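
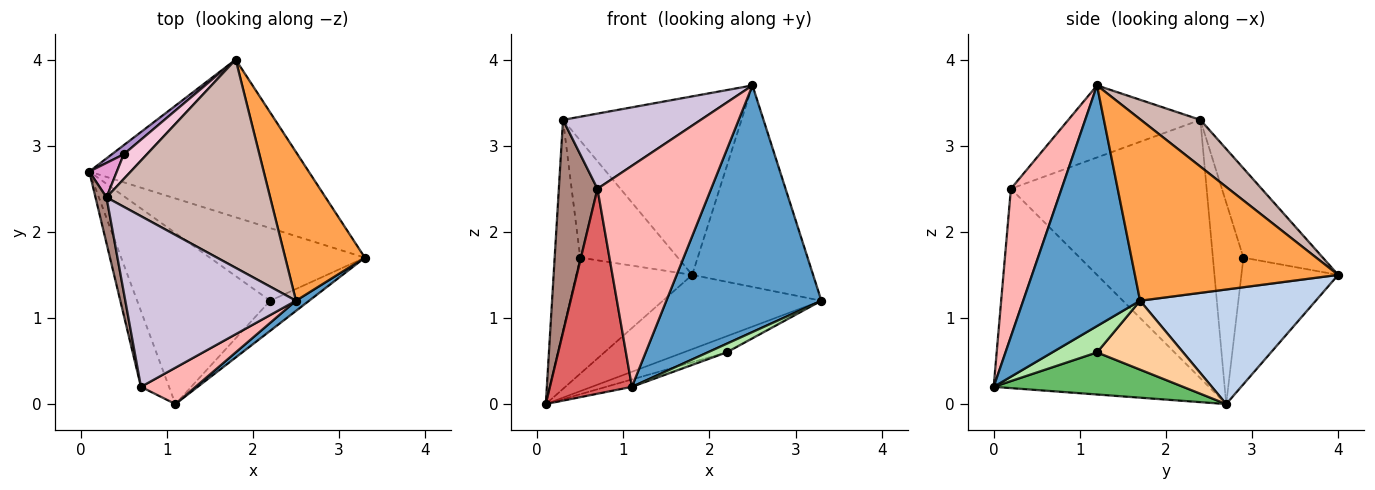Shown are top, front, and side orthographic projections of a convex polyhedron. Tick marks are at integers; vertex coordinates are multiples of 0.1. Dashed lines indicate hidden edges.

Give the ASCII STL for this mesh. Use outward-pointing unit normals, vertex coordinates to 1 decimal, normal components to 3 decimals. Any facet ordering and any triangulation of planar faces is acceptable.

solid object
 facet normal 0.602 -0.798 0.033
  outer loop
   vertex 2.5 1.2 3.7
   vertex 1.1 0.0 0.2
   vertex 3.3 1.7 1.2
  endloop
 endfacet
 facet normal 0.427 0.385 -0.818
  outer loop
   vertex 1.8 4.0 1.5
   vertex 3.3 1.7 1.2
   vertex 0.1 2.7 0.0
  endloop
 endfacet
 facet normal 0.804 0.478 0.353
  outer loop
   vertex 1.8 4.0 1.5
   vertex 2.5 1.2 3.7
   vertex 3.3 1.7 1.2
  endloop
 endfacet
 facet normal 0.398 0.199 -0.896
  outer loop
   vertex 2.2 1.2 0.6
   vertex 0.1 2.7 0.0
   vertex 3.3 1.7 1.2
  endloop
 endfacet
 facet normal 0.302 0.041 -0.953
  outer loop
   vertex 2.2 1.2 0.6
   vertex 1.1 0.0 0.2
   vertex 0.1 2.7 0.0
  endloop
 endfacet
 facet normal 0.545 -0.230 -0.806
  outer loop
   vertex 2.2 1.2 0.6
   vertex 3.3 1.7 1.2
   vertex 1.1 0.0 0.2
  endloop
 endfacet
 facet normal -0.927 -0.353 -0.130
  outer loop
   vertex 0.7 0.2 2.5
   vertex 0.1 2.7 0.0
   vertex 1.1 0.0 0.2
  endloop
 endfacet
 facet normal 0.403 -0.903 0.149
  outer loop
   vertex 0.7 0.2 2.5
   vertex 1.1 0.0 0.2
   vertex 2.5 1.2 3.7
  endloop
 endfacet
 facet normal -0.639 0.767 0.060
  outer loop
   vertex 0.5 2.9 1.7
   vertex 1.8 4.0 1.5
   vertex 0.1 2.7 0.0
  endloop
 endfacet
 facet normal -0.360 -0.376 0.854
  outer loop
   vertex 0.3 2.4 3.3
   vertex 0.7 0.2 2.5
   vertex 2.5 1.2 3.7
  endloop
 endfacet
 facet normal -0.980 -0.193 0.042
  outer loop
   vertex 0.3 2.4 3.3
   vertex 0.1 2.7 0.0
   vertex 0.7 0.2 2.5
  endloop
 endfacet
 facet normal 0.212 0.636 0.742
  outer loop
   vertex 0.3 2.4 3.3
   vertex 2.5 1.2 3.7
   vertex 1.8 4.0 1.5
  endloop
 endfacet
 facet normal -0.762 0.639 0.104
  outer loop
   vertex 0.3 2.4 3.3
   vertex 0.5 2.9 1.7
   vertex 0.1 2.7 0.0
  endloop
 endfacet
 facet normal -0.623 0.765 0.161
  outer loop
   vertex 0.3 2.4 3.3
   vertex 1.8 4.0 1.5
   vertex 0.5 2.9 1.7
  endloop
 endfacet
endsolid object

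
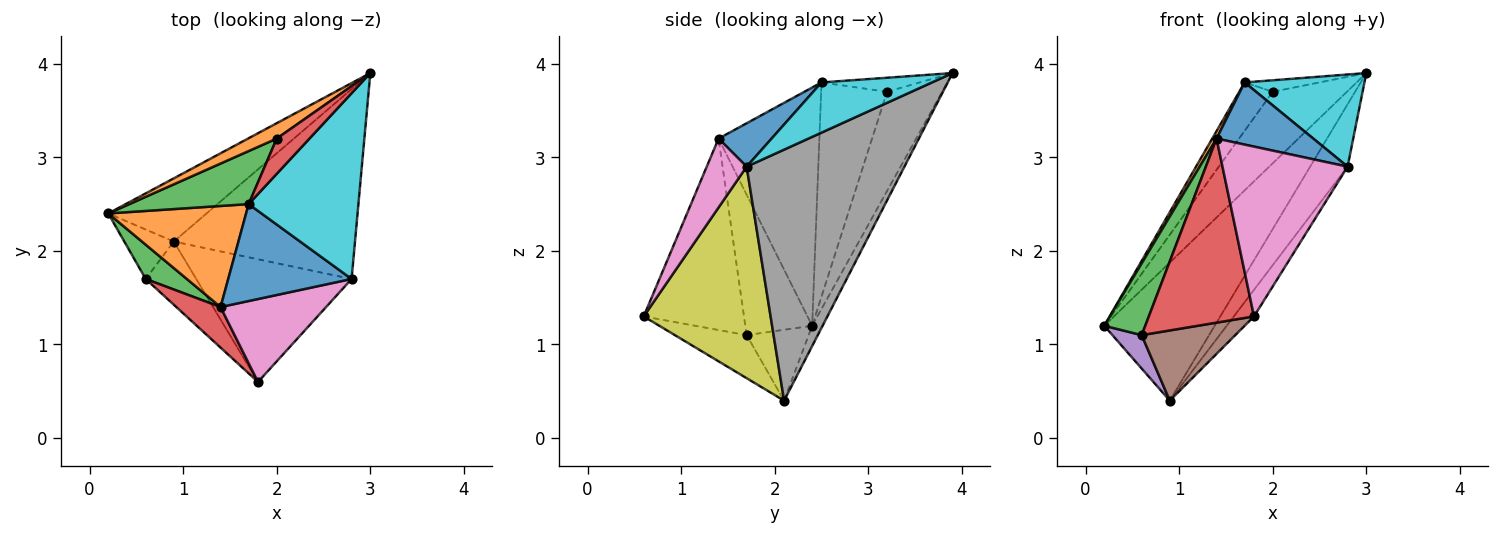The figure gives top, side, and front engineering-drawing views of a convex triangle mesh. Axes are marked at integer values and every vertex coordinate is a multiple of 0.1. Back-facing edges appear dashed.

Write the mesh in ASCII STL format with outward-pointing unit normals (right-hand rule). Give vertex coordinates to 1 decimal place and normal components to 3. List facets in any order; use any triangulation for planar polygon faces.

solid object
 facet normal -0.086 0.906 -0.415
  outer loop
   vertex 0.9 2.1 0.4
   vertex 0.2 2.4 1.2
   vertex 3.0 3.9 3.9
  endloop
 endfacet
 facet normal -0.865 -0.037 0.500
  outer loop
   vertex 1.7 2.5 3.8
   vertex 0.2 2.4 1.2
   vertex 1.4 1.4 3.2
  endloop
 endfacet
 facet normal -0.827 -0.507 0.243
  outer loop
   vertex 0.6 1.7 1.1
   vertex 1.4 1.4 3.2
   vertex 0.2 2.4 1.2
  endloop
 endfacet
 facet normal -0.681 -0.715 0.157
  outer loop
   vertex 0.6 1.7 1.1
   vertex 1.8 0.6 1.3
   vertex 1.4 1.4 3.2
  endloop
 endfacet
 facet normal -0.765 -0.361 -0.534
  outer loop
   vertex 0.6 1.7 1.1
   vertex 0.2 2.4 1.2
   vertex 0.9 2.1 0.4
  endloop
 endfacet
 facet normal -0.495 -0.646 -0.581
  outer loop
   vertex 0.6 1.7 1.1
   vertex 0.9 2.1 0.4
   vertex 1.8 0.6 1.3
  endloop
 endfacet
 facet normal 0.275 -0.864 0.422
  outer loop
   vertex 2.8 1.7 2.9
   vertex 1.4 1.4 3.2
   vertex 1.8 0.6 1.3
  endloop
 endfacet
 facet normal 0.796 0.189 -0.575
  outer loop
   vertex 2.8 1.7 2.9
   vertex 0.9 2.1 0.4
   vertex 3.0 3.9 3.9
  endloop
 endfacet
 facet normal 0.799 0.127 -0.587
  outer loop
   vertex 2.8 1.7 2.9
   vertex 1.8 0.6 1.3
   vertex 0.9 2.1 0.4
  endloop
 endfacet
 facet normal 0.379 -0.411 0.829
  outer loop
   vertex 2.8 1.7 2.9
   vertex 3.0 3.9 3.9
   vertex 1.7 2.5 3.8
  endloop
 endfacet
 facet normal 0.284 -0.518 0.807
  outer loop
   vertex 2.8 1.7 2.9
   vertex 1.7 2.5 3.8
   vertex 1.4 1.4 3.2
  endloop
 endfacet
 facet normal -0.588 0.791 0.170
  outer loop
   vertex 2.0 3.2 3.7
   vertex 3.0 3.9 3.9
   vertex 0.2 2.4 1.2
  endloop
 endfacet
 facet normal -0.798 0.406 0.445
  outer loop
   vertex 2.0 3.2 3.7
   vertex 0.2 2.4 1.2
   vertex 1.7 2.5 3.8
  endloop
 endfacet
 facet normal -0.377 0.287 0.880
  outer loop
   vertex 2.0 3.2 3.7
   vertex 1.7 2.5 3.8
   vertex 3.0 3.9 3.9
  endloop
 endfacet
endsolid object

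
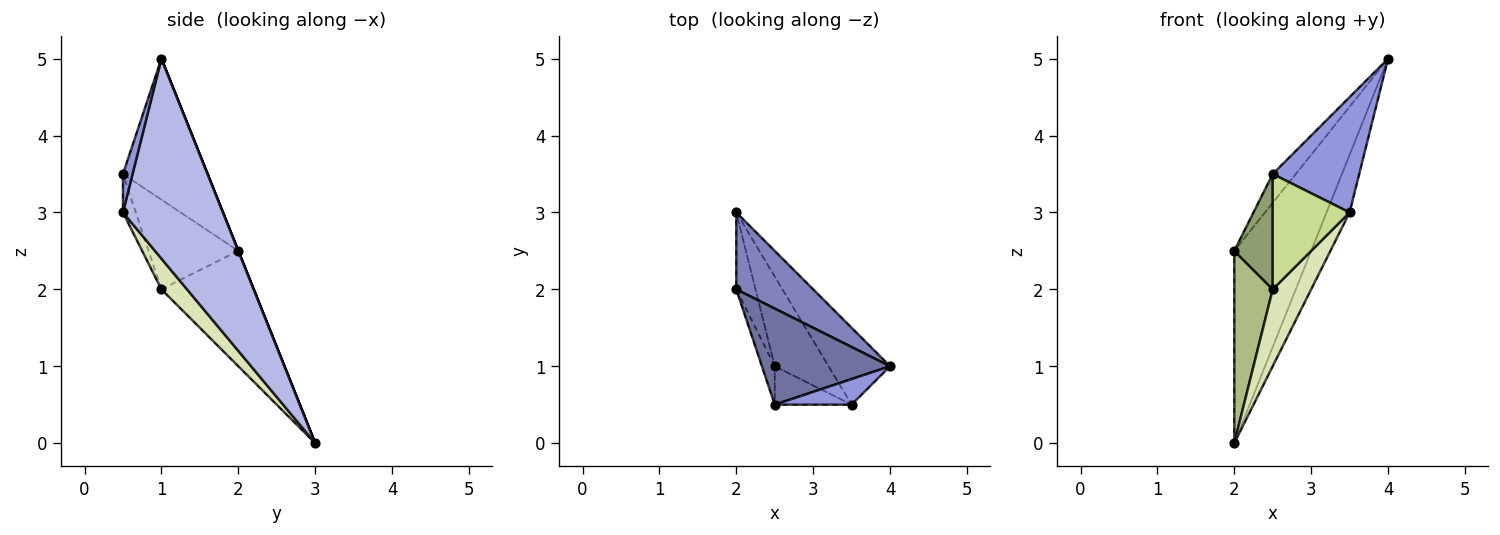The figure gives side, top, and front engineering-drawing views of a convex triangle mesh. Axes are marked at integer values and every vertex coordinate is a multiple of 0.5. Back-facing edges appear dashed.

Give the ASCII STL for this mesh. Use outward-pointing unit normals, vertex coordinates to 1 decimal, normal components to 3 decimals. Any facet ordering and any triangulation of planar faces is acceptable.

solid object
 facet normal -0.725 0.198 0.659
  outer loop
   vertex 2.5 0.5 3.5
   vertex 4.0 1.0 5.0
   vertex 2.0 2.0 2.5
  endloop
 endfacet
 facet normal 0.000 0.928 0.371
  outer loop
   vertex 2.0 3.0 0.0
   vertex 2.0 2.0 2.5
   vertex 4.0 1.0 5.0
  endloop
 endfacet
 facet normal 0.108 -0.970 0.216
  outer loop
   vertex 3.5 0.5 3.0
   vertex 4.0 1.0 5.0
   vertex 2.5 0.5 3.5
  endloop
 endfacet
 facet normal 0.933 0.215 -0.287
  outer loop
   vertex 3.5 0.5 3.0
   vertex 2.0 3.0 0.0
   vertex 4.0 1.0 5.0
  endloop
 endfacet
 facet normal -0.911 -0.391 -0.130
  outer loop
   vertex 2.5 1.0 2.0
   vertex 2.5 0.5 3.5
   vertex 2.0 2.0 2.5
  endloop
 endfacet
 facet normal -0.912 -0.380 -0.152
  outer loop
   vertex 2.5 1.0 2.0
   vertex 2.0 2.0 2.5
   vertex 2.0 3.0 0.0
  endloop
 endfacet
 facet normal -0.156 -0.937 -0.312
  outer loop
   vertex 2.5 1.0 2.0
   vertex 3.5 0.5 3.0
   vertex 2.5 0.5 3.5
  endloop
 endfacet
 facet normal 0.398 -0.597 -0.697
  outer loop
   vertex 2.5 1.0 2.0
   vertex 2.0 3.0 0.0
   vertex 3.5 0.5 3.0
  endloop
 endfacet
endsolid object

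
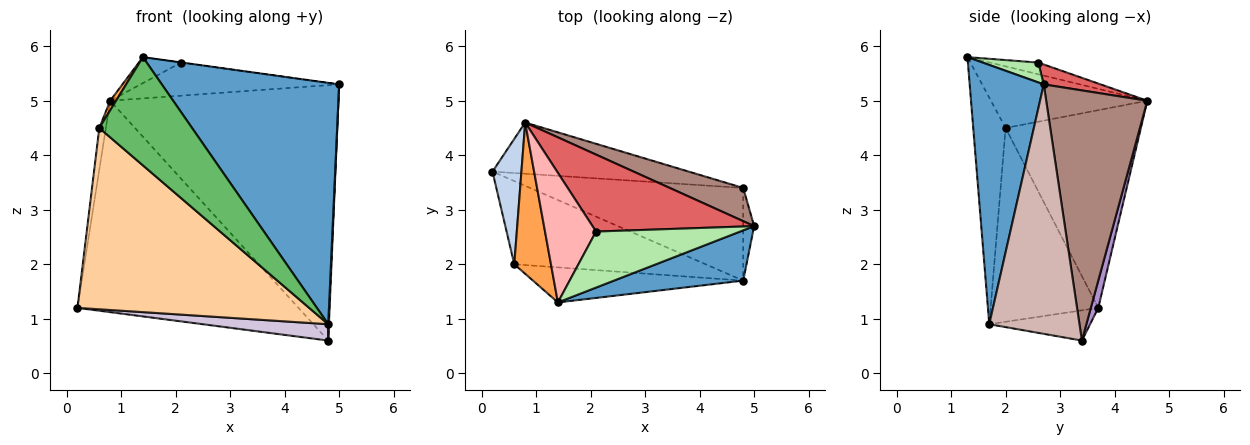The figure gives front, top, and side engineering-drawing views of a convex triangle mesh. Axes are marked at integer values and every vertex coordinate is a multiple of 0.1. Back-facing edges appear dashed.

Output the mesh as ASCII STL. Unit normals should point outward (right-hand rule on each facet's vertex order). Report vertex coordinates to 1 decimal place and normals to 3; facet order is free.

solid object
 facet normal 0.379 -0.906 0.189
  outer loop
   vertex 4.8 1.7 0.9
   vertex 5.0 2.7 5.3
   vertex 1.4 1.3 5.8
  endloop
 endfacet
 facet normal -0.988 0.048 0.145
  outer loop
   vertex 0.6 2.0 4.5
   vertex 0.8 4.6 5.0
   vertex 0.2 3.7 1.2
  endloop
 endfacet
 facet normal -0.859 -0.032 0.511
  outer loop
   vertex 0.6 2.0 4.5
   vertex 1.4 1.3 5.8
   vertex 0.8 4.6 5.0
  endloop
 endfacet
 facet normal -0.389 -0.837 -0.384
  outer loop
   vertex 0.6 2.0 4.5
   vertex 0.2 3.7 1.2
   vertex 4.8 1.7 0.9
  endloop
 endfacet
 facet normal -0.315 -0.903 -0.292
  outer loop
   vertex 0.6 2.0 4.5
   vertex 4.8 1.7 0.9
   vertex 1.4 1.3 5.8
  endloop
 endfacet
 facet normal 0.137 0.003 0.991
  outer loop
   vertex 2.1 2.6 5.7
   vertex 1.4 1.3 5.8
   vertex 5.0 2.7 5.3
  endloop
 endfacet
 facet normal 0.112 0.393 0.913
  outer loop
   vertex 2.1 2.6 5.7
   vertex 5.0 2.7 5.3
   vertex 0.8 4.6 5.0
  endloop
 endfacet
 facet normal -0.220 0.192 0.956
  outer loop
   vertex 2.1 2.6 5.7
   vertex 0.8 4.6 5.0
   vertex 1.4 1.3 5.8
  endloop
 endfacet
 facet normal 0.033 0.971 -0.235
  outer loop
   vertex 4.8 3.4 0.6
   vertex 0.2 3.7 1.2
   vertex 0.8 4.6 5.0
  endloop
 endfacet
 facet normal -0.138 -0.172 -0.975
  outer loop
   vertex 4.8 3.4 0.6
   vertex 4.8 1.7 0.9
   vertex 0.2 3.7 1.2
  endloop
 endfacet
 facet normal 0.402 0.908 0.118
  outer loop
   vertex 4.8 3.4 0.6
   vertex 0.8 4.6 5.0
   vertex 5.0 2.7 5.3
  endloop
 endfacet
 facet normal 0.999 -0.008 -0.044
  outer loop
   vertex 4.8 3.4 0.6
   vertex 5.0 2.7 5.3
   vertex 4.8 1.7 0.9
  endloop
 endfacet
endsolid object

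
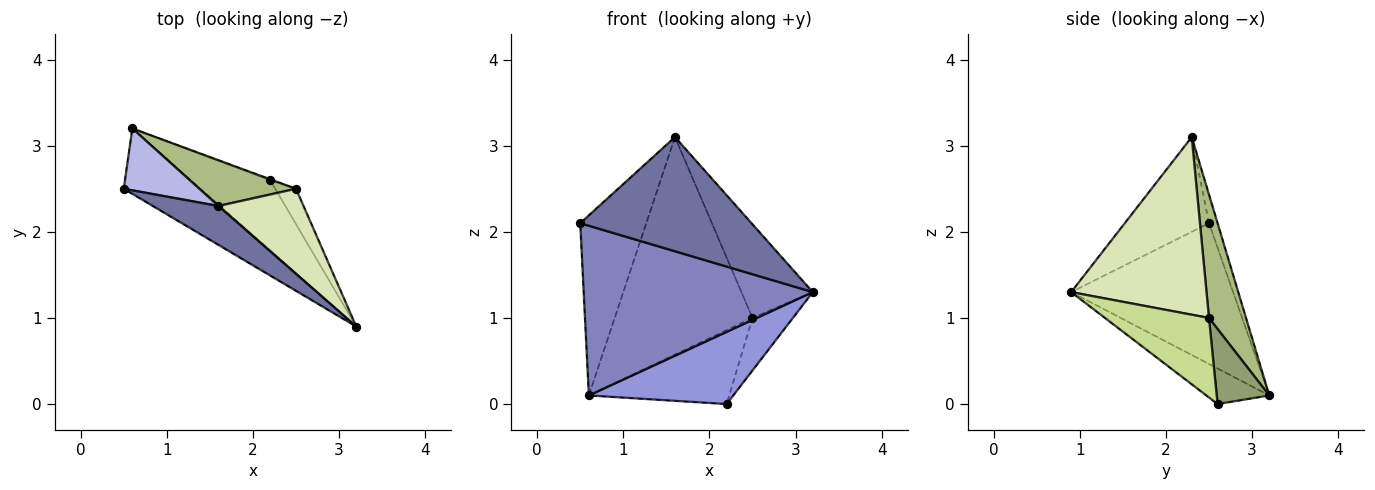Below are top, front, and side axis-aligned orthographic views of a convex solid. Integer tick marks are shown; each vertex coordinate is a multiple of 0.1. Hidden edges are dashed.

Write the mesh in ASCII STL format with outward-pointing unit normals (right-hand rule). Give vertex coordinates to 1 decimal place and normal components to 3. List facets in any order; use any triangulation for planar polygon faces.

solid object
 facet normal -0.422 -0.858 0.292
  outer loop
   vertex 1.6 2.3 3.1
   vertex 0.5 2.5 2.1
   vertex 3.2 0.9 1.3
  endloop
 endfacet
 facet normal -0.551 -0.779 -0.300
  outer loop
   vertex 0.6 3.2 0.1
   vertex 3.2 0.9 1.3
   vertex 0.5 2.5 2.1
  endloop
 endfacet
 facet normal -0.298 -0.684 -0.665
  outer loop
   vertex 0.6 3.2 0.1
   vertex 2.2 2.6 0.0
   vertex 3.2 0.9 1.3
  endloop
 endfacet
 facet normal -0.122 0.939 0.322
  outer loop
   vertex 0.6 3.2 0.1
   vertex 0.5 2.5 2.1
   vertex 1.6 2.3 3.1
  endloop
 endfacet
 facet normal 0.350 0.937 -0.011
  outer loop
   vertex 2.5 2.5 1.0
   vertex 2.2 2.6 0.0
   vertex 0.6 3.2 0.1
  endloop
 endfacet
 facet normal 0.254 0.946 0.199
  outer loop
   vertex 2.5 2.5 1.0
   vertex 0.6 3.2 0.1
   vertex 1.6 2.3 3.1
  endloop
 endfacet
 facet normal 0.906 0.352 -0.237
  outer loop
   vertex 2.5 2.5 1.0
   vertex 3.2 0.9 1.3
   vertex 2.2 2.6 0.0
  endloop
 endfacet
 facet normal 0.815 0.429 0.390
  outer loop
   vertex 2.5 2.5 1.0
   vertex 1.6 2.3 3.1
   vertex 3.2 0.9 1.3
  endloop
 endfacet
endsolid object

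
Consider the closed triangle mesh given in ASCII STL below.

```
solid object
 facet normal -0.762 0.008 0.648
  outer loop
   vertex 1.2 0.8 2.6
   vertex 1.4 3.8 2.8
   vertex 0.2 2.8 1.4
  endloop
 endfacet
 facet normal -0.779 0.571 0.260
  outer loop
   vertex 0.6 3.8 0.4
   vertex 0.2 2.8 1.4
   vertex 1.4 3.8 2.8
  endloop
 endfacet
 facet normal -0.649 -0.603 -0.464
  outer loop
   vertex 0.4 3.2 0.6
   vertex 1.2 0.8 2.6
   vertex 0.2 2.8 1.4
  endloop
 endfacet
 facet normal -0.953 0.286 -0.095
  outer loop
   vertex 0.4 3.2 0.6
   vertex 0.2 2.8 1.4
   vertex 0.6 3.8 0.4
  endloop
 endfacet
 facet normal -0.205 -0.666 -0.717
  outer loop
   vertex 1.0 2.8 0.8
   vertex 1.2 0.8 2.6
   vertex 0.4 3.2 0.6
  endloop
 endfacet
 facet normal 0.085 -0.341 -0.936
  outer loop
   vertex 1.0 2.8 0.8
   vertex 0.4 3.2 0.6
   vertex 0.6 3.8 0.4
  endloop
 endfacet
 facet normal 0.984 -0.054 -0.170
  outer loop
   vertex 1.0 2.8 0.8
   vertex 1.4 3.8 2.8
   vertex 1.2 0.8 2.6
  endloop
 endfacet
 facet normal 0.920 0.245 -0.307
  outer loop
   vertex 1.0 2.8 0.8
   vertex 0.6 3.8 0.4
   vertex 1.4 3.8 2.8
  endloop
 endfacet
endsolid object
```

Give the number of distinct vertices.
6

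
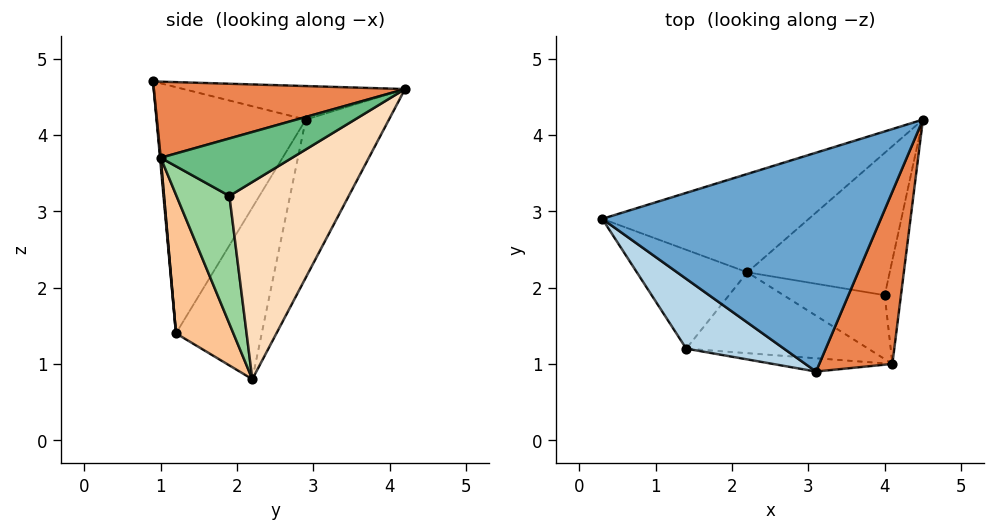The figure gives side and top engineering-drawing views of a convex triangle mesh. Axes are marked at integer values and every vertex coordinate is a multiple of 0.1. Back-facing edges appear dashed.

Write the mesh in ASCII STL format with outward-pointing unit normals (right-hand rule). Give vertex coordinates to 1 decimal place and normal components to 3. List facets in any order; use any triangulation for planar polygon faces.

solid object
 facet normal -0.119 0.081 0.990
  outer loop
   vertex 3.1 0.9 4.7
   vertex 4.5 4.2 4.6
   vertex 0.3 2.9 4.2
  endloop
 endfacet
 facet normal -0.251 0.911 -0.328
  outer loop
   vertex 2.2 2.2 0.8
   vertex 0.3 2.9 4.2
   vertex 4.5 4.2 4.6
  endloop
 endfacet
 facet normal -0.592 -0.771 0.235
  outer loop
   vertex 1.4 1.2 1.4
   vertex 3.1 0.9 4.7
   vertex 0.3 2.9 4.2
  endloop
 endfacet
 facet normal -0.794 0.328 -0.511
  outer loop
   vertex 1.4 1.2 1.4
   vertex 0.3 2.9 4.2
   vertex 2.2 2.2 0.8
  endloop
 endfacet
 facet normal 0.694 -0.274 0.666
  outer loop
   vertex 4.1 1.0 3.7
   vertex 4.5 4.2 4.6
   vertex 3.1 0.9 4.7
  endloop
 endfacet
 facet normal 0.006 -0.996 -0.094
  outer loop
   vertex 4.1 1.0 3.7
   vertex 3.1 0.9 4.7
   vertex 1.4 1.2 1.4
  endloop
 endfacet
 facet normal 0.437 -0.693 -0.573
  outer loop
   vertex 4.1 1.0 3.7
   vertex 1.4 1.2 1.4
   vertex 2.2 2.2 0.8
  endloop
 endfacet
 facet normal 0.798 0.177 -0.576
  outer loop
   vertex 4.0 1.9 3.2
   vertex 2.2 2.2 0.8
   vertex 4.5 4.2 4.6
  endloop
 endfacet
 facet normal 0.961 -0.044 -0.271
  outer loop
   vertex 4.0 1.9 3.2
   vertex 4.5 4.2 4.6
   vertex 4.1 1.0 3.7
  endloop
 endfacet
 facet normal 0.760 -0.249 -0.601
  outer loop
   vertex 4.0 1.9 3.2
   vertex 4.1 1.0 3.7
   vertex 2.2 2.2 0.8
  endloop
 endfacet
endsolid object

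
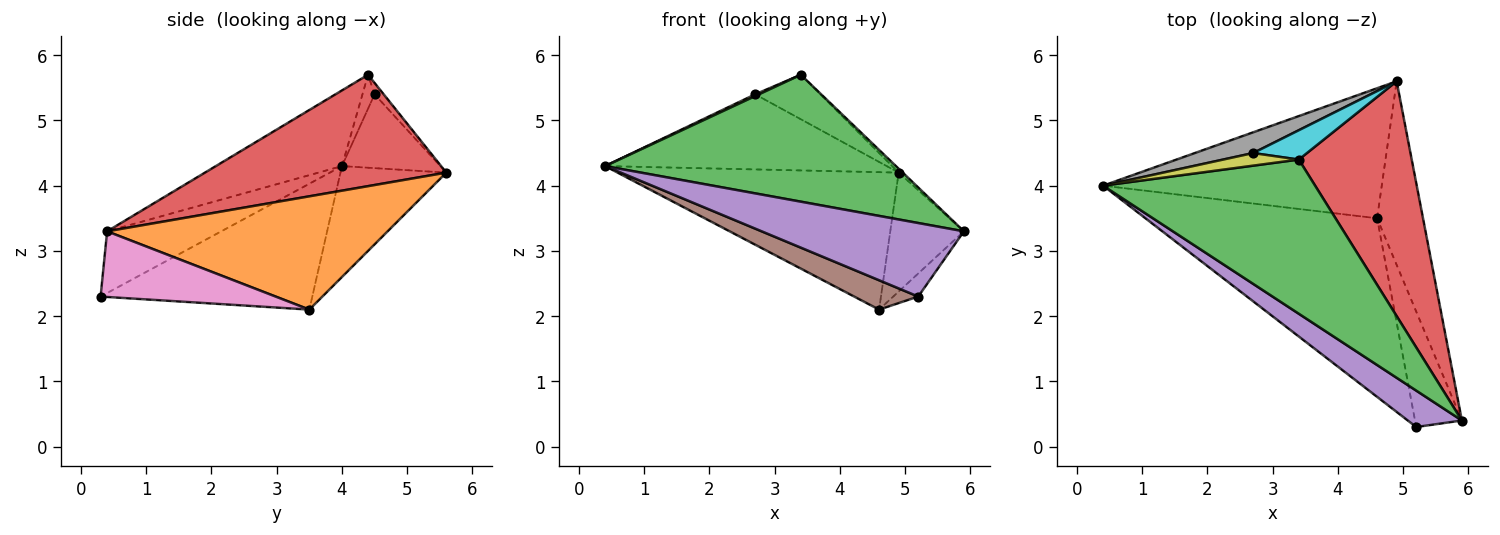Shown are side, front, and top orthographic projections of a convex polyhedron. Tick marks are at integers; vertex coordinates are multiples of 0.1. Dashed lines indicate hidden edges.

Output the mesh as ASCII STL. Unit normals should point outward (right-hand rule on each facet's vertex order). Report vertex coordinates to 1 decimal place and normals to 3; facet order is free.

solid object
 facet normal -0.264 0.701 -0.663
  outer loop
   vertex 4.6 3.5 2.1
   vertex 0.4 4.0 4.3
   vertex 4.9 5.6 4.2
  endloop
 endfacet
 facet normal 0.901 0.236 -0.365
  outer loop
   vertex 4.6 3.5 2.1
   vertex 4.9 5.6 4.2
   vertex 5.9 0.4 3.3
  endloop
 endfacet
 facet normal -0.266 -0.613 0.744
  outer loop
   vertex 3.4 4.4 5.7
   vertex 0.4 4.0 4.3
   vertex 5.9 0.4 3.3
  endloop
 endfacet
 facet normal 0.702 0.012 0.712
  outer loop
   vertex 3.4 4.4 5.7
   vertex 5.9 0.4 3.3
   vertex 4.9 5.6 4.2
  endloop
 endfacet
 facet normal -0.451 -0.800 0.396
  outer loop
   vertex 5.2 0.3 2.3
   vertex 5.9 0.4 3.3
   vertex 0.4 4.0 4.3
  endloop
 endfacet
 facet normal -0.473 -0.143 -0.870
  outer loop
   vertex 5.2 0.3 2.3
   vertex 0.4 4.0 4.3
   vertex 4.6 3.5 2.1
  endloop
 endfacet
 facet normal 0.808 0.115 -0.577
  outer loop
   vertex 5.2 0.3 2.3
   vertex 4.6 3.5 2.1
   vertex 5.9 0.4 3.3
  endloop
 endfacet
 facet normal -0.319 0.914 0.252
  outer loop
   vertex 2.7 4.5 5.4
   vertex 4.9 5.6 4.2
   vertex 0.4 4.0 4.3
  endloop
 endfacet
 facet normal -0.406 -0.125 0.905
  outer loop
   vertex 2.7 4.5 5.4
   vertex 0.4 4.0 4.3
   vertex 3.4 4.4 5.7
  endloop
 endfacet
 facet normal -0.116 0.829 0.547
  outer loop
   vertex 2.7 4.5 5.4
   vertex 3.4 4.4 5.7
   vertex 4.9 5.6 4.2
  endloop
 endfacet
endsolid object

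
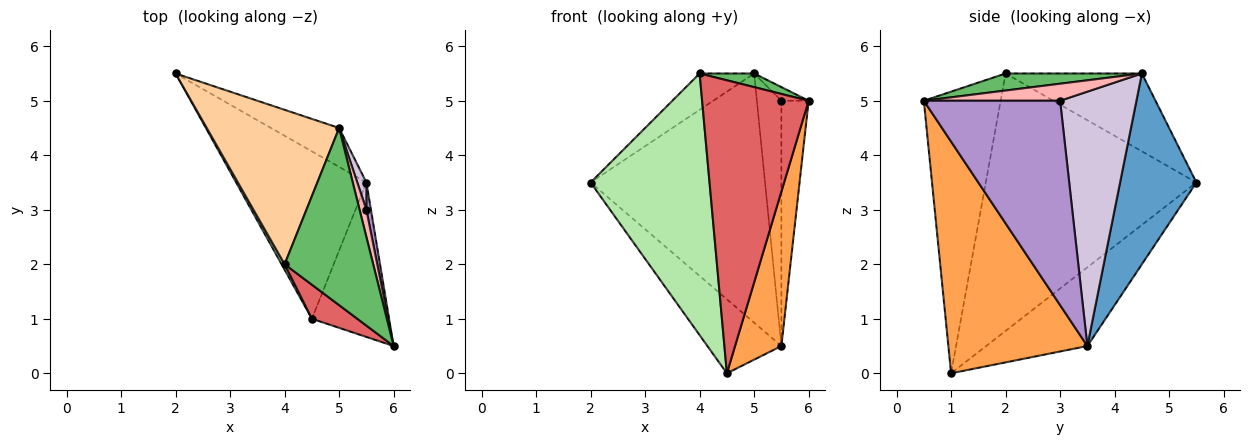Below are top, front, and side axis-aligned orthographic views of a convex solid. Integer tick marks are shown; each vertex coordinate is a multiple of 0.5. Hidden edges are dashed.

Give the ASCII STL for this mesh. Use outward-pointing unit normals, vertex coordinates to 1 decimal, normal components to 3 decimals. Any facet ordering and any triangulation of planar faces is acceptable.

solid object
 facet normal 0.397 0.907 -0.142
  outer loop
   vertex 5.5 3.5 0.5
   vertex 2.0 5.5 3.5
   vertex 5.0 4.5 5.5
  endloop
 endfacet
 facet normal -0.484 0.354 -0.800
  outer loop
   vertex 5.5 3.5 0.5
   vertex 4.5 1.0 0.0
   vertex 2.0 5.5 3.5
  endloop
 endfacet
 facet normal 0.905 -0.302 -0.302
  outer loop
   vertex 5.5 3.5 0.5
   vertex 6.0 0.5 5.0
   vertex 4.5 1.0 0.0
  endloop
 endfacet
 facet normal -0.497 0.199 0.845
  outer loop
   vertex 4.0 2.0 5.5
   vertex 5.0 4.5 5.5
   vertex 2.0 5.5 3.5
  endloop
 endfacet
 facet normal 0.188 -0.075 0.979
  outer loop
   vertex 4.0 2.0 5.5
   vertex 6.0 0.5 5.0
   vertex 5.0 4.5 5.5
  endloop
 endfacet
 facet normal -0.871 -0.492 0.010
  outer loop
   vertex 4.0 2.0 5.5
   vertex 2.0 5.5 3.5
   vertex 4.5 1.0 0.0
  endloop
 endfacet
 facet normal -0.582 -0.808 0.094
  outer loop
   vertex 4.0 2.0 5.5
   vertex 4.5 1.0 0.0
   vertex 6.0 0.5 5.0
  endloop
 endfacet
 facet normal 0.913 0.183 0.365
  outer loop
   vertex 5.5 3.0 5.0
   vertex 5.0 4.5 5.5
   vertex 6.0 0.5 5.0
  endloop
 endfacet
 facet normal 0.980 0.196 0.022
  outer loop
   vertex 5.5 3.0 5.0
   vertex 6.0 0.5 5.0
   vertex 5.5 3.5 0.5
  endloop
 endfacet
 facet normal 0.951 0.306 0.034
  outer loop
   vertex 5.5 3.0 5.0
   vertex 5.5 3.5 0.5
   vertex 5.0 4.5 5.5
  endloop
 endfacet
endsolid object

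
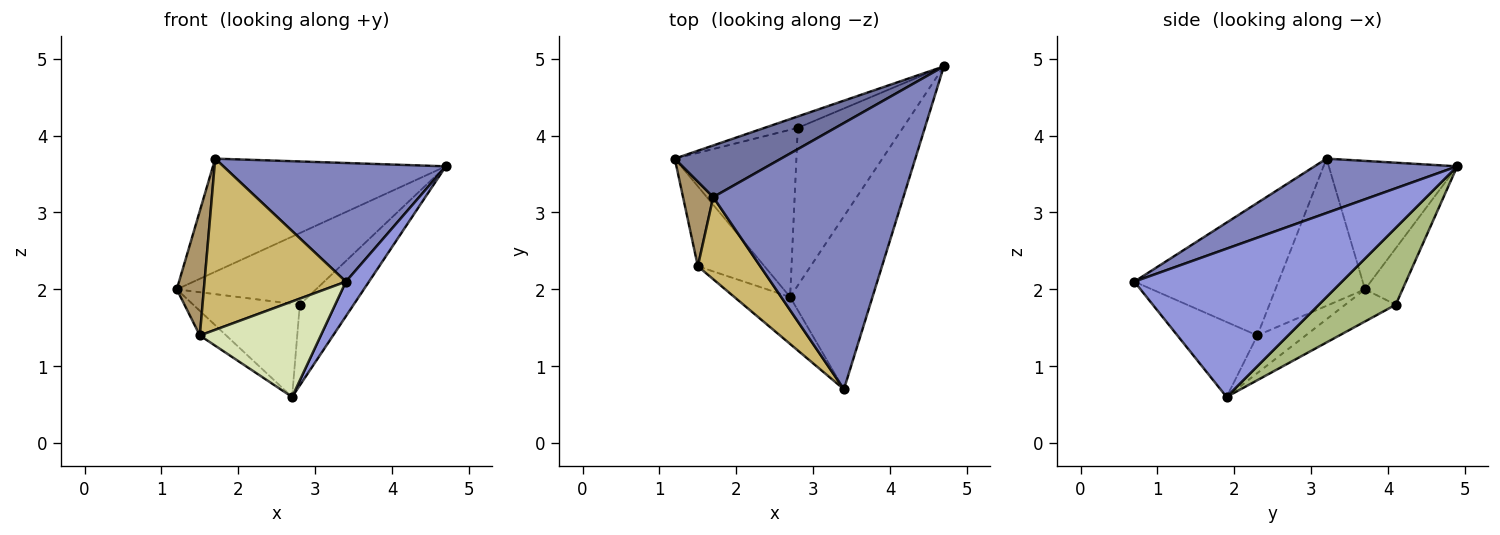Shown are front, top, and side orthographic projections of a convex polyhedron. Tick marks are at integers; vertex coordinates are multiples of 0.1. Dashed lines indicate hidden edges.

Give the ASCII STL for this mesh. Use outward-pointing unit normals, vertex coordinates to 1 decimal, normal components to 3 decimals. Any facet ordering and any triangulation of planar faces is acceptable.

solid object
 facet normal -0.448 0.813 0.371
  outer loop
   vertex 1.7 3.2 3.7
   vertex 4.7 4.9 3.6
   vertex 1.2 3.7 2.0
  endloop
 endfacet
 facet normal 0.253 -0.394 0.884
  outer loop
   vertex 1.7 3.2 3.7
   vertex 3.4 0.7 2.1
   vertex 4.7 4.9 3.6
  endloop
 endfacet
 facet normal 0.870 -0.097 -0.483
  outer loop
   vertex 2.7 1.9 0.6
   vertex 4.7 4.9 3.6
   vertex 3.4 0.7 2.1
  endloop
 endfacet
 facet normal -0.258 0.954 -0.152
  outer loop
   vertex 2.8 4.1 1.8
   vertex 1.2 3.7 2.0
   vertex 4.7 4.9 3.6
  endloop
 endfacet
 facet normal -0.225 0.474 -0.851
  outer loop
   vertex 2.8 4.1 1.8
   vertex 2.7 1.9 0.6
   vertex 1.2 3.7 2.0
  endloop
 endfacet
 facet normal 0.546 0.382 -0.746
  outer loop
   vertex 2.8 4.1 1.8
   vertex 4.7 4.9 3.6
   vertex 2.7 1.9 0.6
  endloop
 endfacet
 facet normal -0.475 0.259 -0.841
  outer loop
   vertex 1.5 2.3 1.4
   vertex 1.2 3.7 2.0
   vertex 2.7 1.9 0.6
  endloop
 endfacet
 facet normal -0.510 -0.772 -0.379
  outer loop
   vertex 1.5 2.3 1.4
   vertex 2.7 1.9 0.6
   vertex 3.4 0.7 2.1
  endloop
 endfacet
 facet normal -0.939 -0.284 0.193
  outer loop
   vertex 1.5 2.3 1.4
   vertex 1.7 3.2 3.7
   vertex 1.2 3.7 2.0
  endloop
 endfacet
 facet normal -0.677 -0.664 0.319
  outer loop
   vertex 1.5 2.3 1.4
   vertex 3.4 0.7 2.1
   vertex 1.7 3.2 3.7
  endloop
 endfacet
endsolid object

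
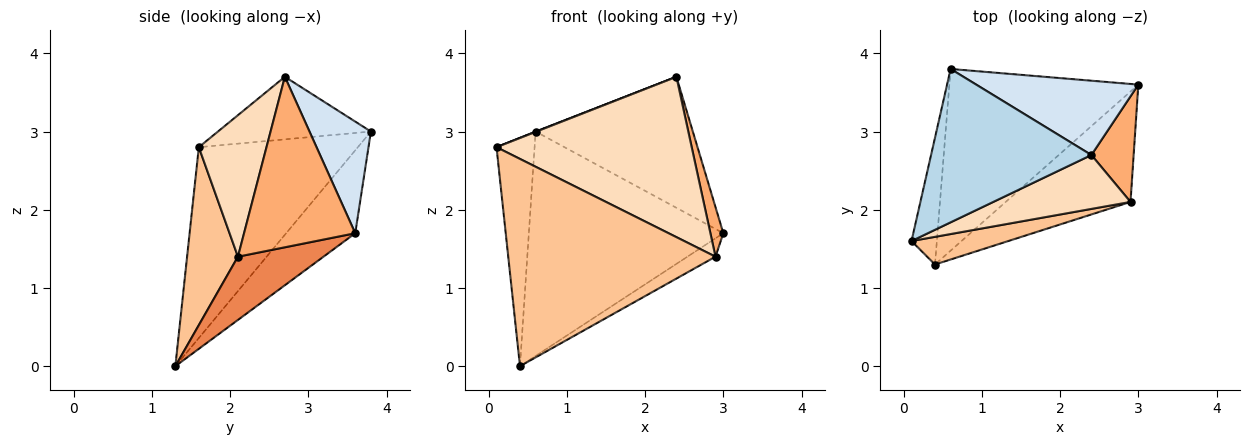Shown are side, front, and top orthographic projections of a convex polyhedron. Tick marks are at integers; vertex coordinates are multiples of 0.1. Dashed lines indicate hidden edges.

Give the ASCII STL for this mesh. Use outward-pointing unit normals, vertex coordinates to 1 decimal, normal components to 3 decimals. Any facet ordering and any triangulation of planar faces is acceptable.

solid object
 facet normal -0.965 0.231 -0.128
  outer loop
   vertex 0.4 1.3 0.0
   vertex 0.1 1.6 2.8
   vertex 0.6 3.8 3.0
  endloop
 endfacet
 facet normal -0.266 0.749 -0.607
  outer loop
   vertex 0.4 1.3 0.0
   vertex 0.6 3.8 3.0
   vertex 3.0 3.6 1.7
  endloop
 endfacet
 facet normal -0.364 -0.002 0.932
  outer loop
   vertex 2.4 2.7 3.7
   vertex 0.6 3.8 3.0
   vertex 0.1 1.6 2.8
  endloop
 endfacet
 facet normal 0.322 0.824 0.467
  outer loop
   vertex 2.4 2.7 3.7
   vertex 3.0 3.6 1.7
   vertex 0.6 3.8 3.0
  endloop
 endfacet
 facet normal 0.447 0.147 -0.882
  outer loop
   vertex 2.9 2.1 1.4
   vertex 0.4 1.3 0.0
   vertex 3.0 3.6 1.7
  endloop
 endfacet
 facet normal 0.965 -0.112 0.239
  outer loop
   vertex 2.9 2.1 1.4
   vertex 3.0 3.6 1.7
   vertex 2.4 2.7 3.7
  endloop
 endfacet
 facet normal 0.236 -0.963 0.129
  outer loop
   vertex 2.9 2.1 1.4
   vertex 0.1 1.6 2.8
   vertex 0.4 1.3 0.0
  endloop
 endfacet
 facet normal 0.312 -0.900 0.303
  outer loop
   vertex 2.9 2.1 1.4
   vertex 2.4 2.7 3.7
   vertex 0.1 1.6 2.8
  endloop
 endfacet
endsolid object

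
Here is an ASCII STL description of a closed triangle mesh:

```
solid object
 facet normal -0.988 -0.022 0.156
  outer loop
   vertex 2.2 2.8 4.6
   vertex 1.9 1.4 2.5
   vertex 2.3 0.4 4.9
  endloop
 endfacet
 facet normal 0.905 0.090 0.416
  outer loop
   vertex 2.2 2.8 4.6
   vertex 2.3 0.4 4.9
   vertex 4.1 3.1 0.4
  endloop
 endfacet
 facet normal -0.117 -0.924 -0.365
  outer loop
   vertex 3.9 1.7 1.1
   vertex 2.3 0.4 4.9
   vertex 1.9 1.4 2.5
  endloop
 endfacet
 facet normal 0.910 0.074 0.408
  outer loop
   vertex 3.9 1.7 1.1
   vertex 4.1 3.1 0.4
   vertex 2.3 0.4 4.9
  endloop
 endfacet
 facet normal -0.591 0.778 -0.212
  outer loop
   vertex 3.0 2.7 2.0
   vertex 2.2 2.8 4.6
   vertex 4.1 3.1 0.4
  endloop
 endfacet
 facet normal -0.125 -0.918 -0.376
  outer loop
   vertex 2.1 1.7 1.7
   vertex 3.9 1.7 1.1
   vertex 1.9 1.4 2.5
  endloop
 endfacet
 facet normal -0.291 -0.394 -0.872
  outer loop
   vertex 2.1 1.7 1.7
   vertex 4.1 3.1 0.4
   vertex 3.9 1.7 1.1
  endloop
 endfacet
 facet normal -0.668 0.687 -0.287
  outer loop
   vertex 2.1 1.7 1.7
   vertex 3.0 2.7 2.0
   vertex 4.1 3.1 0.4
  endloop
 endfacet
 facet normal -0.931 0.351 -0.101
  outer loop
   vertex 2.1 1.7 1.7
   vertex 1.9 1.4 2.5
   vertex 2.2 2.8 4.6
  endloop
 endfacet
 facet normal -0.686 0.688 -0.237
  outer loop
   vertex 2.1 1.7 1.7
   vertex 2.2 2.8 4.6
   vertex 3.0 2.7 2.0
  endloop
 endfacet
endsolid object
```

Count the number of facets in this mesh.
10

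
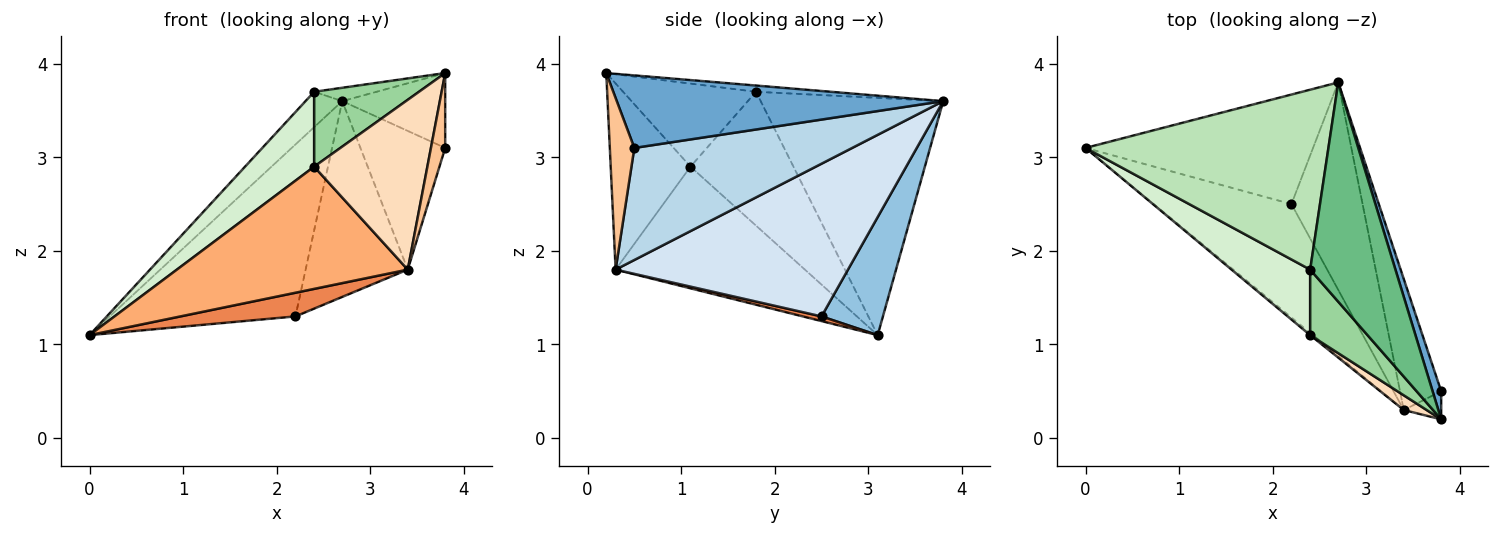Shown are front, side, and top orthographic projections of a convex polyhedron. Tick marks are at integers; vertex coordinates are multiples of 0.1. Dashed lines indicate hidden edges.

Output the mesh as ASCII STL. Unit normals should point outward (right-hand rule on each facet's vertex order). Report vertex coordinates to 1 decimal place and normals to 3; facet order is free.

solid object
 facet normal 0.948 0.299 0.112
  outer loop
   vertex 3.8 0.2 3.9
   vertex 3.8 0.5 3.1
   vertex 2.7 3.8 3.6
  endloop
 endfacet
 facet normal 0.269 0.812 -0.518
  outer loop
   vertex 2.2 2.5 1.3
   vertex 0.0 3.1 1.1
   vertex 2.7 3.8 3.6
  endloop
 endfacet
 facet normal 0.882 0.343 -0.324
  outer loop
   vertex 3.4 0.3 1.8
   vertex 2.7 3.8 3.6
   vertex 3.8 0.5 3.1
  endloop
 endfacet
 facet normal 0.842 0.370 -0.392
  outer loop
   vertex 3.4 0.3 1.8
   vertex 2.2 2.5 1.3
   vertex 2.7 3.8 3.6
  endloop
 endfacet
 facet normal 0.033 -0.204 -0.978
  outer loop
   vertex 3.4 0.3 1.8
   vertex 0.0 3.1 1.1
   vertex 2.2 2.5 1.3
  endloop
 endfacet
 facet normal -0.634 -0.773 -0.014
  outer loop
   vertex 3.4 0.3 1.8
   vertex 2.4 1.1 2.9
   vertex 0.0 3.1 1.1
  endloop
 endfacet
 facet normal 0.849 -0.494 -0.185
  outer loop
   vertex 3.4 0.3 1.8
   vertex 3.8 0.5 3.1
   vertex 3.8 0.2 3.9
  endloop
 endfacet
 facet normal -0.575 -0.815 0.071
  outer loop
   vertex 3.4 0.3 1.8
   vertex 3.8 0.2 3.9
   vertex 2.4 1.1 2.9
  endloop
 endfacet
 facet normal -0.073 0.061 0.995
  outer loop
   vertex 2.4 1.8 3.7
   vertex 3.8 0.2 3.9
   vertex 2.7 3.8 3.6
  endloop
 endfacet
 facet normal -0.690 -0.544 0.476
  outer loop
   vertex 2.4 1.8 3.7
   vertex 2.4 1.1 2.9
   vertex 3.8 0.2 3.9
  endloop
 endfacet
 facet normal -0.692 0.139 0.708
  outer loop
   vertex 2.4 1.8 3.7
   vertex 2.7 3.8 3.6
   vertex 0.0 3.1 1.1
  endloop
 endfacet
 facet normal -0.746 -0.501 0.438
  outer loop
   vertex 2.4 1.8 3.7
   vertex 0.0 3.1 1.1
   vertex 2.4 1.1 2.9
  endloop
 endfacet
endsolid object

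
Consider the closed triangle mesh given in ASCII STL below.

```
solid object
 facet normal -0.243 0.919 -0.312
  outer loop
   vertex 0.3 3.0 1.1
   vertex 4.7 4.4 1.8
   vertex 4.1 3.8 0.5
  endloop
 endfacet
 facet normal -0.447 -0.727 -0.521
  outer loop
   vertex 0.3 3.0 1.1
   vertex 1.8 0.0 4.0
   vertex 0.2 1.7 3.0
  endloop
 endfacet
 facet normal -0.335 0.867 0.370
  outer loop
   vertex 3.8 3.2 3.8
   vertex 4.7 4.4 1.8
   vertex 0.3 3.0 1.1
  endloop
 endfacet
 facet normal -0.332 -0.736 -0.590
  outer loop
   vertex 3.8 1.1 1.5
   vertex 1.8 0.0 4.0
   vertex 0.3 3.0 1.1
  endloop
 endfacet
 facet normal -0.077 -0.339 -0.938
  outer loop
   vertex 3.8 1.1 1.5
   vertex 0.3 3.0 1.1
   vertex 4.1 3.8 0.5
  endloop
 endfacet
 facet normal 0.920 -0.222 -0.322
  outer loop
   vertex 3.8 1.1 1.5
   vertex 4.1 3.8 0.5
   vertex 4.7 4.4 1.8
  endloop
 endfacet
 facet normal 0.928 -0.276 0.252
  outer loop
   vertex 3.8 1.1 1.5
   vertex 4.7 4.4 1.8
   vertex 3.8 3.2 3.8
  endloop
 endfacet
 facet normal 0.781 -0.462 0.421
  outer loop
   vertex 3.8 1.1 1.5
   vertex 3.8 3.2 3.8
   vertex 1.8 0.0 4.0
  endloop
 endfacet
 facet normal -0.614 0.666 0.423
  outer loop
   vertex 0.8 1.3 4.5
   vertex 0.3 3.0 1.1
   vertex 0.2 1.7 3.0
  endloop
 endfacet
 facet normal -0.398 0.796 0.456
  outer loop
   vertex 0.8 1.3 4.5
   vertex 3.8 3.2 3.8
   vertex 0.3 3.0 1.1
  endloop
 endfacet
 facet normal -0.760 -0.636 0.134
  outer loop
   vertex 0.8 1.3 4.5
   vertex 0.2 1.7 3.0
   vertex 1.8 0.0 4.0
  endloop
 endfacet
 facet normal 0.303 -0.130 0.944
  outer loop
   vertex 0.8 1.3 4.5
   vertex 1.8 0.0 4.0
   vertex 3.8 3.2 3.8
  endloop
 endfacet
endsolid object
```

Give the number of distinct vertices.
8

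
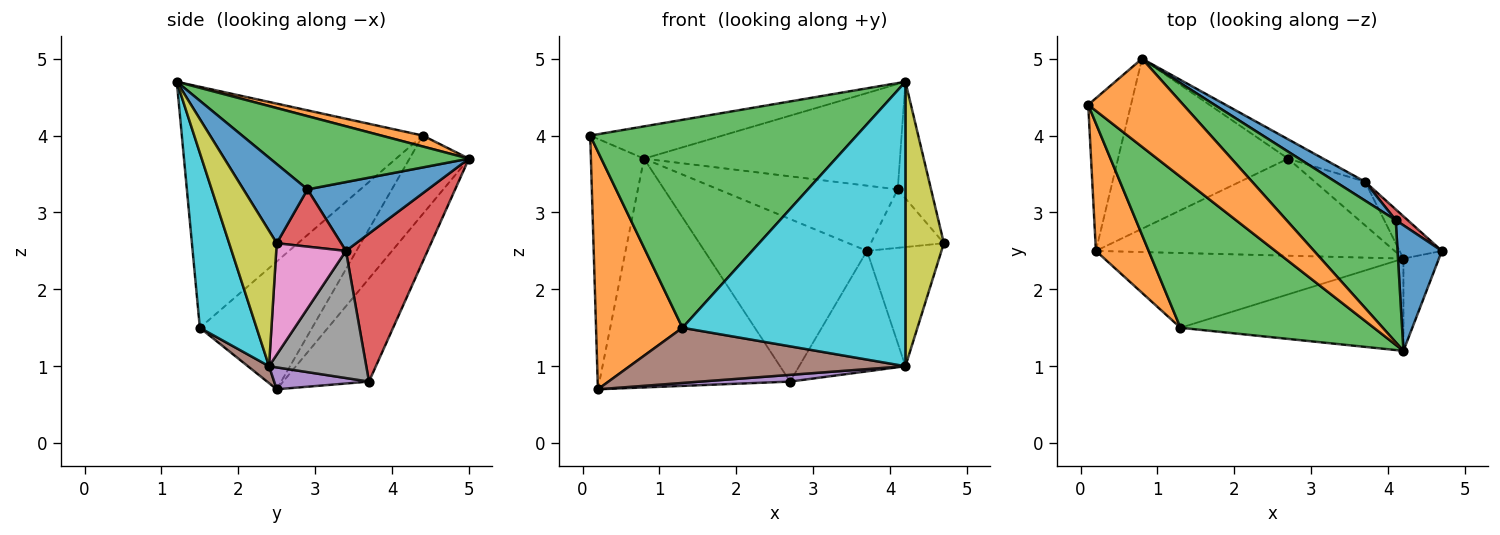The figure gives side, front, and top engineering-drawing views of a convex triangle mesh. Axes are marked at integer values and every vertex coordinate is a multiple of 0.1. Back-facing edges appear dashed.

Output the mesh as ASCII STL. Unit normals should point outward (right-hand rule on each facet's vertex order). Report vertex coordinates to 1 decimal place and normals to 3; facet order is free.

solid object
 facet normal 0.795 0.413 0.445
  outer loop
   vertex 4.1 2.9 3.3
   vertex 4.2 1.2 4.7
   vertex 4.7 2.5 2.6
  endloop
 endfacet
 facet normal -0.753 -0.580 0.311
  outer loop
   vertex 1.3 1.5 1.5
   vertex 0.1 4.4 4.0
   vertex 0.2 2.5 0.7
  endloop
 endfacet
 facet normal -0.591 -0.653 0.474
  outer loop
   vertex 1.3 1.5 1.5
   vertex 4.2 1.2 4.7
   vertex 0.1 4.4 4.0
  endloop
 endfacet
 facet normal 0.655 0.743 0.137
  outer loop
   vertex 3.7 3.4 2.5
   vertex 4.1 2.9 3.3
   vertex 4.7 2.5 2.6
  endloop
 endfacet
 facet normal 0.073 -0.069 -0.995
  outer loop
   vertex 4.2 2.4 1.0
   vertex 0.2 2.5 0.7
   vertex 2.7 3.7 0.8
  endloop
 endfacet
 facet normal 0.045 -0.593 -0.804
  outer loop
   vertex 4.2 2.4 1.0
   vertex 1.3 1.5 1.5
   vertex 0.2 2.5 0.7
  endloop
 endfacet
 facet normal 0.661 0.707 -0.251
  outer loop
   vertex 4.2 2.4 1.0
   vertex 3.7 3.4 2.5
   vertex 4.7 2.5 2.6
  endloop
 endfacet
 facet normal 0.652 0.713 -0.258
  outer loop
   vertex 4.2 2.4 1.0
   vertex 2.7 3.7 0.8
   vertex 3.7 3.4 2.5
  endloop
 endfacet
 facet normal 0.762 -0.616 -0.200
  outer loop
   vertex 4.2 2.4 1.0
   vertex 4.7 2.5 2.6
   vertex 4.2 1.2 4.7
  endloop
 endfacet
 facet normal 0.235 -0.925 -0.300
  outer loop
   vertex 4.2 2.4 1.0
   vertex 4.2 1.2 4.7
   vertex 1.3 1.5 1.5
  endloop
 endfacet
 facet normal 0.542 0.807 0.234
  outer loop
   vertex 0.8 5.0 3.7
   vertex 4.1 2.9 3.3
   vertex 3.7 3.4 2.5
  endloop
 endfacet
 facet normal 0.107 0.342 0.934
  outer loop
   vertex 0.8 5.0 3.7
   vertex 0.1 4.4 4.0
   vertex 4.2 1.2 4.7
  endloop
 endfacet
 facet normal 0.453 0.583 0.675
  outer loop
   vertex 0.8 5.0 3.7
   vertex 4.2 1.2 4.7
   vertex 4.1 2.9 3.3
  endloop
 endfacet
 facet normal 0.446 0.889 -0.106
  outer loop
   vertex 0.8 5.0 3.7
   vertex 3.7 3.4 2.5
   vertex 2.7 3.7 0.8
  endloop
 endfacet
 facet normal -0.691 0.618 -0.376
  outer loop
   vertex 0.8 5.0 3.7
   vertex 0.2 2.5 0.7
   vertex 0.1 4.4 4.0
  endloop
 endfacet
 facet normal -0.340 0.755 -0.561
  outer loop
   vertex 0.8 5.0 3.7
   vertex 2.7 3.7 0.8
   vertex 0.2 2.5 0.7
  endloop
 endfacet
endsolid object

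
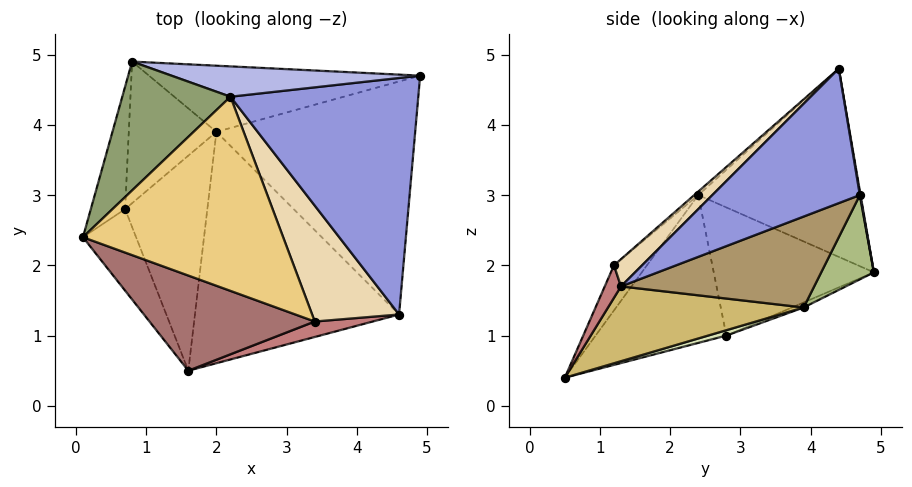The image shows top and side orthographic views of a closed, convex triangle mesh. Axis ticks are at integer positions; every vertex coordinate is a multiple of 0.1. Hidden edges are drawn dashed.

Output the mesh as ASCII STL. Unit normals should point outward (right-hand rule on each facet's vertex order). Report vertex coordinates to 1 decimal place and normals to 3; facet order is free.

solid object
 facet normal -0.906 -0.270 -0.326
  outer loop
   vertex 0.7 2.8 1.0
   vertex 1.6 0.5 0.4
   vertex 0.1 2.4 3.0
  endloop
 endfacet
 facet normal -0.954 0.155 -0.255
  outer loop
   vertex 0.7 2.8 1.0
   vertex 0.1 2.4 3.0
   vertex 0.8 4.9 1.9
  endloop
 endfacet
 facet normal 0.547 -0.341 0.764
  outer loop
   vertex 2.2 4.4 4.8
   vertex 4.6 1.3 1.7
   vertex 4.9 4.7 3.0
  endloop
 endfacet
 facet normal 0.003 0.986 0.169
  outer loop
   vertex 2.2 4.4 4.8
   vertex 4.9 4.7 3.0
   vertex 0.8 4.9 1.9
  endloop
 endfacet
 facet normal -0.787 0.419 0.452
  outer loop
   vertex 2.2 4.4 4.8
   vertex 0.8 4.9 1.9
   vertex 0.1 2.4 3.0
  endloop
 endfacet
 facet normal 0.228 0.640 -0.733
  outer loop
   vertex 2.0 3.9 1.4
   vertex 0.8 4.9 1.9
   vertex 4.9 4.7 3.0
  endloop
 endfacet
 facet normal -0.052 0.395 -0.917
  outer loop
   vertex 2.0 3.9 1.4
   vertex 0.7 2.8 1.0
   vertex 0.8 4.9 1.9
  endloop
 endfacet
 facet normal 0.063 0.275 -0.959
  outer loop
   vertex 2.0 3.9 1.4
   vertex 1.6 0.5 0.4
   vertex 0.7 2.8 1.0
  endloop
 endfacet
 facet normal 0.397 0.297 -0.868
  outer loop
   vertex 2.0 3.9 1.4
   vertex 4.9 4.7 3.0
   vertex 4.6 1.3 1.7
  endloop
 endfacet
 facet normal 0.335 0.229 -0.914
  outer loop
   vertex 2.0 3.9 1.4
   vertex 4.6 1.3 1.7
   vertex 1.6 0.5 0.4
  endloop
 endfacet
 facet normal -0.013 -0.661 0.750
  outer loop
   vertex 3.4 1.2 2.0
   vertex 2.2 4.4 4.8
   vertex 0.1 2.4 3.0
  endloop
 endfacet
 facet normal 0.242 -0.586 0.773
  outer loop
   vertex 3.4 1.2 2.0
   vertex 4.6 1.3 1.7
   vertex 2.2 4.4 4.8
  endloop
 endfacet
 facet normal -0.144 -0.837 0.528
  outer loop
   vertex 3.4 1.2 2.0
   vertex 0.1 2.4 3.0
   vertex 1.6 0.5 0.4
  endloop
 endfacet
 facet normal 0.144 -0.956 0.256
  outer loop
   vertex 3.4 1.2 2.0
   vertex 1.6 0.5 0.4
   vertex 4.6 1.3 1.7
  endloop
 endfacet
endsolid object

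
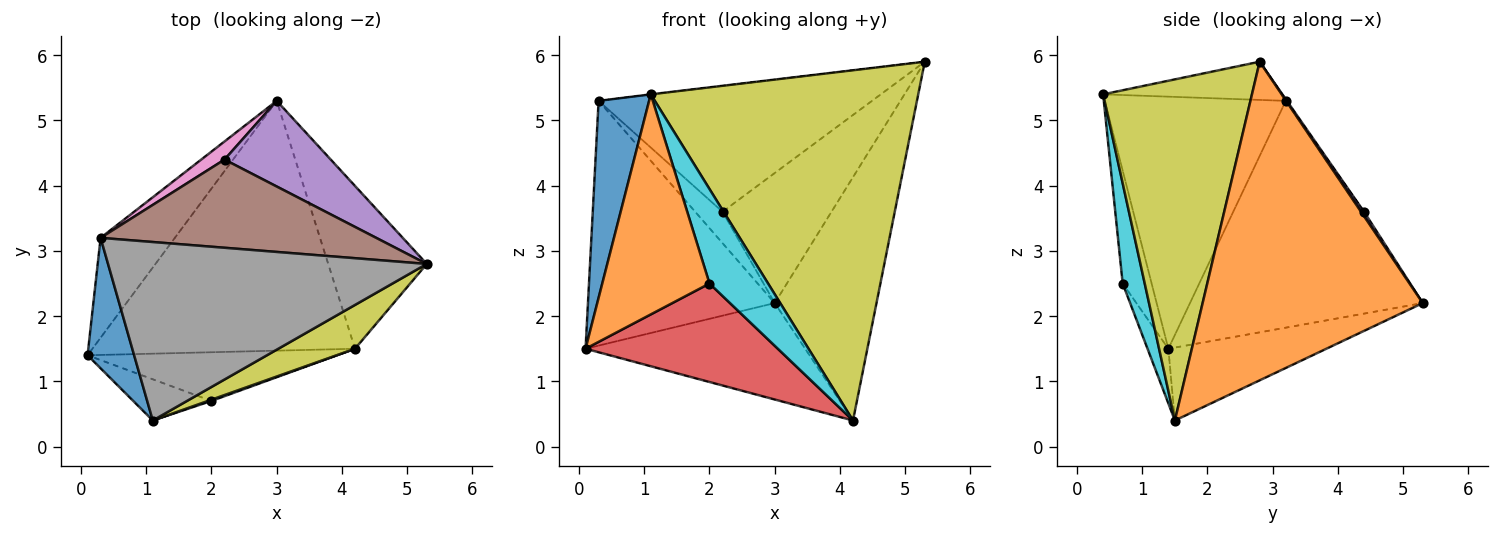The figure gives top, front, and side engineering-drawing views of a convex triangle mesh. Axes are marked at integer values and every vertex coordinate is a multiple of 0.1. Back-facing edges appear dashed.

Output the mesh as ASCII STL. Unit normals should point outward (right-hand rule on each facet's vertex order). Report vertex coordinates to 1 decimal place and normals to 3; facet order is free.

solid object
 facet normal -0.251 0.349 -0.903
  outer loop
   vertex 4.2 1.5 0.4
   vertex 0.1 1.4 1.5
   vertex 3.0 5.3 2.2
  endloop
 endfacet
 facet normal 0.874 0.404 -0.270
  outer loop
   vertex 4.2 1.5 0.4
   vertex 3.0 5.3 2.2
   vertex 5.3 2.8 5.9
  endloop
 endfacet
 facet normal -0.756 0.606 -0.247
  outer loop
   vertex 0.3 3.2 5.3
   vertex 3.0 5.3 2.2
   vertex 0.1 1.4 1.5
  endloop
 endfacet
 facet normal -0.097 -0.892 -0.441
  outer loop
   vertex 2.0 0.7 2.5
   vertex 0.1 1.4 1.5
   vertex 4.2 1.5 0.4
  endloop
 endfacet
 facet normal 0.023 0.835 0.550
  outer loop
   vertex 2.2 4.4 3.6
   vertex 5.3 2.8 5.9
   vertex 3.0 5.3 2.2
  endloop
 endfacet
 facet normal -0.003 0.819 0.574
  outer loop
   vertex 2.2 4.4 3.6
   vertex 0.3 3.2 5.3
   vertex 5.3 2.8 5.9
  endloop
 endfacet
 facet normal -0.099 0.862 0.497
  outer loop
   vertex 2.2 4.4 3.6
   vertex 3.0 5.3 2.2
   vertex 0.3 3.2 5.3
  endloop
 endfacet
 facet normal -0.119 0.001 0.993
  outer loop
   vertex 1.1 0.4 5.4
   vertex 5.3 2.8 5.9
   vertex 0.3 3.2 5.3
  endloop
 endfacet
 facet normal 0.483 -0.869 0.109
  outer loop
   vertex 1.1 0.4 5.4
   vertex 4.2 1.5 0.4
   vertex 5.3 2.8 5.9
  endloop
 endfacet
 facet normal 0.352 -0.936 0.013
  outer loop
   vertex 1.1 0.4 5.4
   vertex 2.0 0.7 2.5
   vertex 4.2 1.5 0.4
  endloop
 endfacet
 facet normal -0.948 -0.265 0.175
  outer loop
   vertex 1.1 0.4 5.4
   vertex 0.3 3.2 5.3
   vertex 0.1 1.4 1.5
  endloop
 endfacet
 facet normal -0.256 -0.950 -0.178
  outer loop
   vertex 1.1 0.4 5.4
   vertex 0.1 1.4 1.5
   vertex 2.0 0.7 2.5
  endloop
 endfacet
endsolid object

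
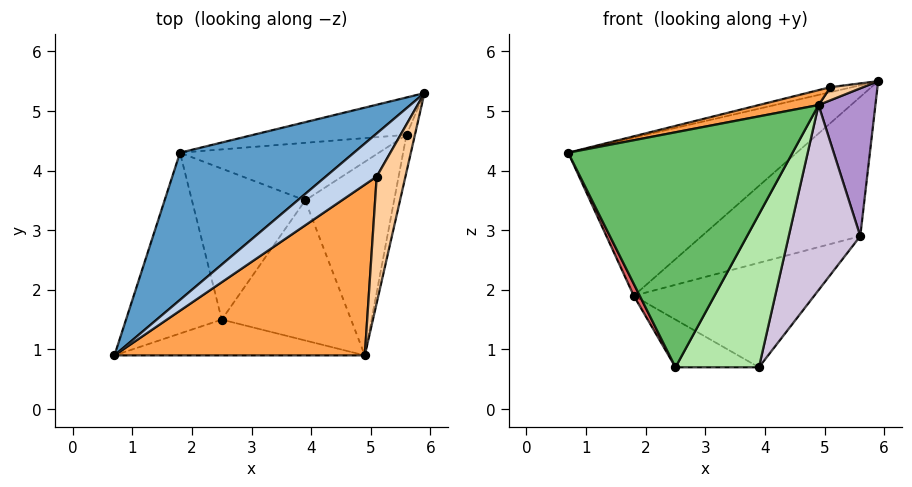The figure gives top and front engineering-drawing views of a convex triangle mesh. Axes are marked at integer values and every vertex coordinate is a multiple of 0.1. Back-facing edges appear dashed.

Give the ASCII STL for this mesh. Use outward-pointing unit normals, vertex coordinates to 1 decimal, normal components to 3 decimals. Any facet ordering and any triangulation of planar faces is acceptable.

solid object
 facet normal -0.613 0.578 0.538
  outer loop
   vertex 1.8 4.3 1.9
   vertex 0.7 0.9 4.3
   vertex 5.9 5.3 5.5
  endloop
 endfacet
 facet normal -0.311 0.110 0.944
  outer loop
   vertex 5.1 3.9 5.4
   vertex 5.9 5.3 5.5
   vertex 0.7 0.9 4.3
  endloop
 endfacet
 facet normal -0.186 -0.085 0.979
  outer loop
   vertex 5.1 3.9 5.4
   vertex 0.7 0.9 4.3
   vertex 4.9 0.9 5.1
  endloop
 endfacet
 facet normal 0.056 -0.103 0.993
  outer loop
   vertex 5.1 3.9 5.4
   vertex 4.9 0.9 5.1
   vertex 5.9 5.3 5.5
  endloop
 endfacet
 facet normal 0.029 -0.988 -0.150
  outer loop
   vertex 2.5 1.5 0.7
   vertex 4.9 0.9 5.1
   vertex 0.7 0.9 4.3
  endloop
 endfacet
 facet normal 0.725 -0.508 -0.465
  outer loop
   vertex 2.5 1.5 0.7
   vertex 3.9 3.5 0.7
   vertex 4.9 0.9 5.1
  endloop
 endfacet
 facet normal -0.892 -0.030 -0.451
  outer loop
   vertex 2.5 1.5 0.7
   vertex 0.7 0.9 4.3
   vertex 1.8 4.3 1.9
  endloop
 endfacet
 facet normal -0.395 0.277 -0.876
  outer loop
   vertex 2.5 1.5 0.7
   vertex 1.8 4.3 1.9
   vertex 3.9 3.5 0.7
  endloop
 endfacet
 facet normal 0.975 -0.217 -0.054
  outer loop
   vertex 5.6 4.6 2.9
   vertex 5.9 5.3 5.5
   vertex 4.9 0.9 5.1
  endloop
 endfacet
 facet normal 0.810 -0.405 -0.424
  outer loop
   vertex 5.6 4.6 2.9
   vertex 4.9 0.9 5.1
   vertex 3.9 3.5 0.7
  endloop
 endfacet
 facet normal -0.008 0.966 -0.259
  outer loop
   vertex 5.6 4.6 2.9
   vertex 1.8 4.3 1.9
   vertex 5.9 5.3 5.5
  endloop
 endfacet
 facet normal 0.058 0.874 -0.482
  outer loop
   vertex 5.6 4.6 2.9
   vertex 3.9 3.5 0.7
   vertex 1.8 4.3 1.9
  endloop
 endfacet
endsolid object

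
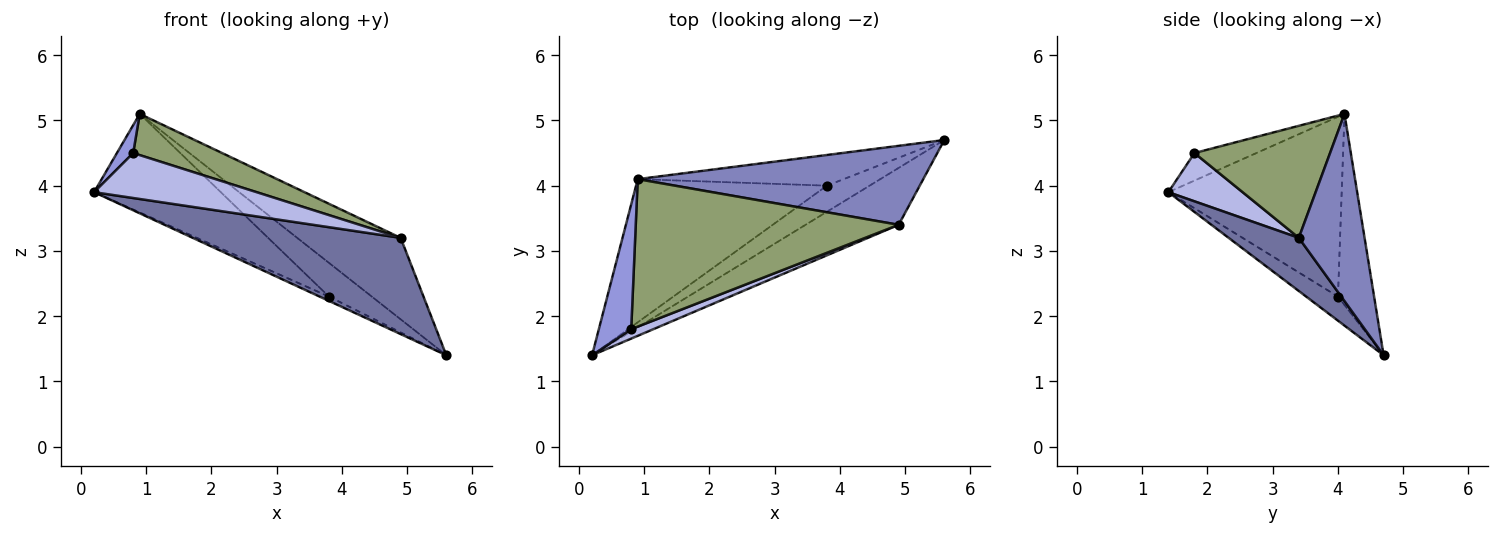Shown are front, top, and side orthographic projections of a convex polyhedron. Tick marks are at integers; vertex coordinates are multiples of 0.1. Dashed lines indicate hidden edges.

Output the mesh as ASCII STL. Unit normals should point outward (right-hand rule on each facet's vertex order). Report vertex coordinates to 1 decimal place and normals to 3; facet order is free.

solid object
 facet normal 0.279 -0.827 -0.489
  outer loop
   vertex 4.9 3.4 3.2
   vertex 0.2 1.4 3.9
   vertex 5.6 4.7 1.4
  endloop
 endfacet
 facet normal 0.415 0.653 0.633
  outer loop
   vertex 4.9 3.4 3.2
   vertex 5.6 4.7 1.4
   vertex 0.9 4.1 5.1
  endloop
 endfacet
 facet normal -0.639 -0.168 0.751
  outer loop
   vertex 0.8 1.8 4.5
   vertex 0.9 4.1 5.1
   vertex 0.2 1.4 3.9
  endloop
 endfacet
 facet normal 0.408 -0.893 0.188
  outer loop
   vertex 0.8 1.8 4.5
   vertex 0.2 1.4 3.9
   vertex 4.9 3.4 3.2
  endloop
 endfacet
 facet normal 0.380 -0.249 0.891
  outer loop
   vertex 0.8 1.8 4.5
   vertex 4.9 3.4 3.2
   vertex 0.9 4.1 5.1
  endloop
 endfacet
 facet normal -0.487 0.144 -0.862
  outer loop
   vertex 3.8 4.0 2.3
   vertex 5.6 4.7 1.4
   vertex 0.2 1.4 3.9
  endloop
 endfacet
 facet normal -0.613 0.448 -0.651
  outer loop
   vertex 3.8 4.0 2.3
   vertex 0.2 1.4 3.9
   vertex 0.9 4.1 5.1
  endloop
 endfacet
 facet normal -0.529 0.628 -0.571
  outer loop
   vertex 3.8 4.0 2.3
   vertex 0.9 4.1 5.1
   vertex 5.6 4.7 1.4
  endloop
 endfacet
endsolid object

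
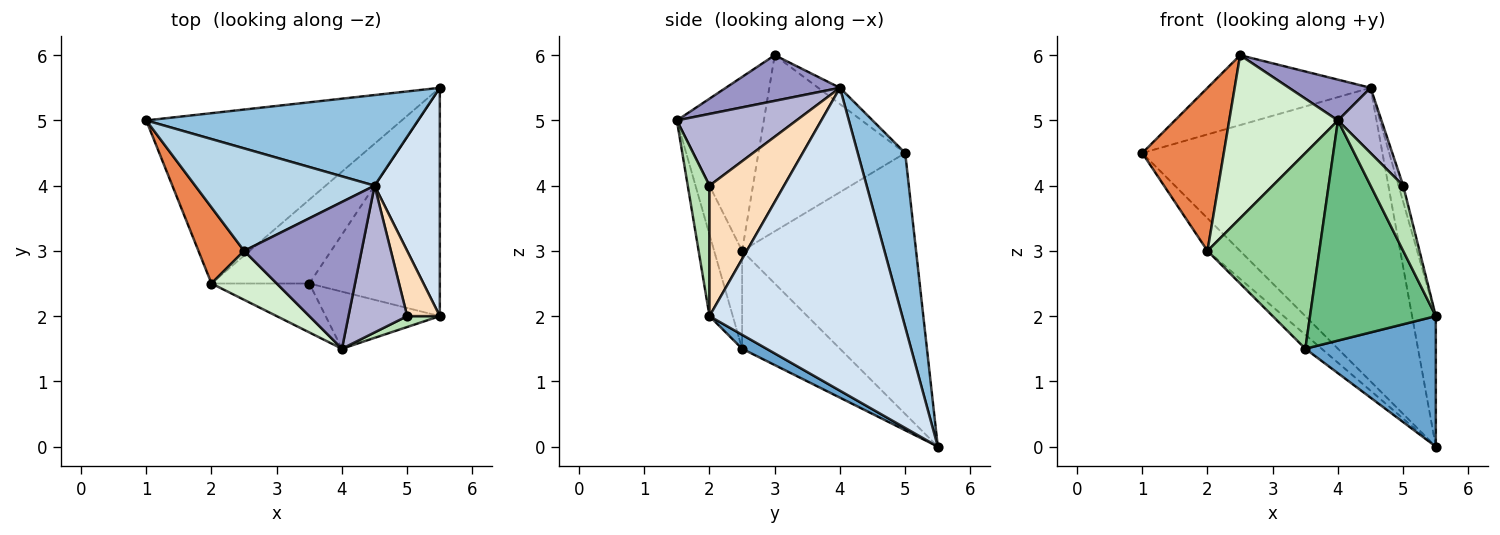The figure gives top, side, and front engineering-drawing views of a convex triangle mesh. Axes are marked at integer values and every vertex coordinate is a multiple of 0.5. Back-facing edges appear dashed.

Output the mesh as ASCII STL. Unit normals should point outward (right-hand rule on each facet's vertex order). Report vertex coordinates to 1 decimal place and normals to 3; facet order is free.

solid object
 facet normal 0.093 -0.494 -0.865
  outer loop
   vertex 3.5 2.5 1.5
   vertex 5.5 5.5 0.0
   vertex 5.5 2.0 2.0
  endloop
 endfacet
 facet normal 0.185 0.939 0.290
  outer loop
   vertex 4.5 4.0 5.5
   vertex 5.5 5.5 0.0
   vertex 1.0 5.0 4.5
  endloop
 endfacet
 facet normal -0.075 0.562 0.824
  outer loop
   vertex 4.5 4.0 5.5
   vertex 1.0 5.0 4.5
   vertex 2.5 3.0 6.0
  endloop
 endfacet
 facet normal 0.971 0.119 0.209
  outer loop
   vertex 4.5 4.0 5.5
   vertex 5.5 2.0 2.0
   vertex 5.5 5.5 0.0
  endloop
 endfacet
 facet normal -0.853 -0.474 0.221
  outer loop
   vertex 2.0 2.5 3.0
   vertex 2.5 3.0 6.0
   vertex 1.0 5.0 4.5
  endloop
 endfacet
 facet normal -0.708 0.133 -0.693
  outer loop
   vertex 2.0 2.5 3.0
   vertex 1.0 5.0 4.5
   vertex 5.5 5.5 0.0
  endloop
 endfacet
 facet normal -0.702 0.117 -0.702
  outer loop
   vertex 2.0 2.5 3.0
   vertex 5.5 5.5 0.0
   vertex 3.5 2.5 1.5
  endloop
 endfacet
 facet normal 0.968 0.061 0.242
  outer loop
   vertex 5.0 2.0 4.0
   vertex 5.5 2.0 2.0
   vertex 4.5 4.0 5.5
  endloop
 endfacet
 facet normal -0.176 -0.953 -0.247
  outer loop
   vertex 4.0 1.5 5.0
   vertex 3.5 2.5 1.5
   vertex 5.5 2.0 2.0
  endloop
 endfacet
 facet normal -0.236 -0.943 -0.236
  outer loop
   vertex 4.0 1.5 5.0
   vertex 2.0 2.5 3.0
   vertex 3.5 2.5 1.5
  endloop
 endfacet
 facet normal 0.549 -0.824 0.137
  outer loop
   vertex 4.0 1.5 5.0
   vertex 5.5 2.0 2.0
   vertex 5.0 2.0 4.0
  endloop
 endfacet
 facet normal -0.608 -0.760 0.228
  outer loop
   vertex 4.0 1.5 5.0
   vertex 2.5 3.0 6.0
   vertex 2.0 2.5 3.0
  endloop
 endfacet
 facet normal 0.351 -0.251 0.902
  outer loop
   vertex 4.0 1.5 5.0
   vertex 4.5 4.0 5.5
   vertex 2.5 3.0 6.0
  endloop
 endfacet
 facet normal 0.745 -0.271 0.610
  outer loop
   vertex 4.0 1.5 5.0
   vertex 5.0 2.0 4.0
   vertex 4.5 4.0 5.5
  endloop
 endfacet
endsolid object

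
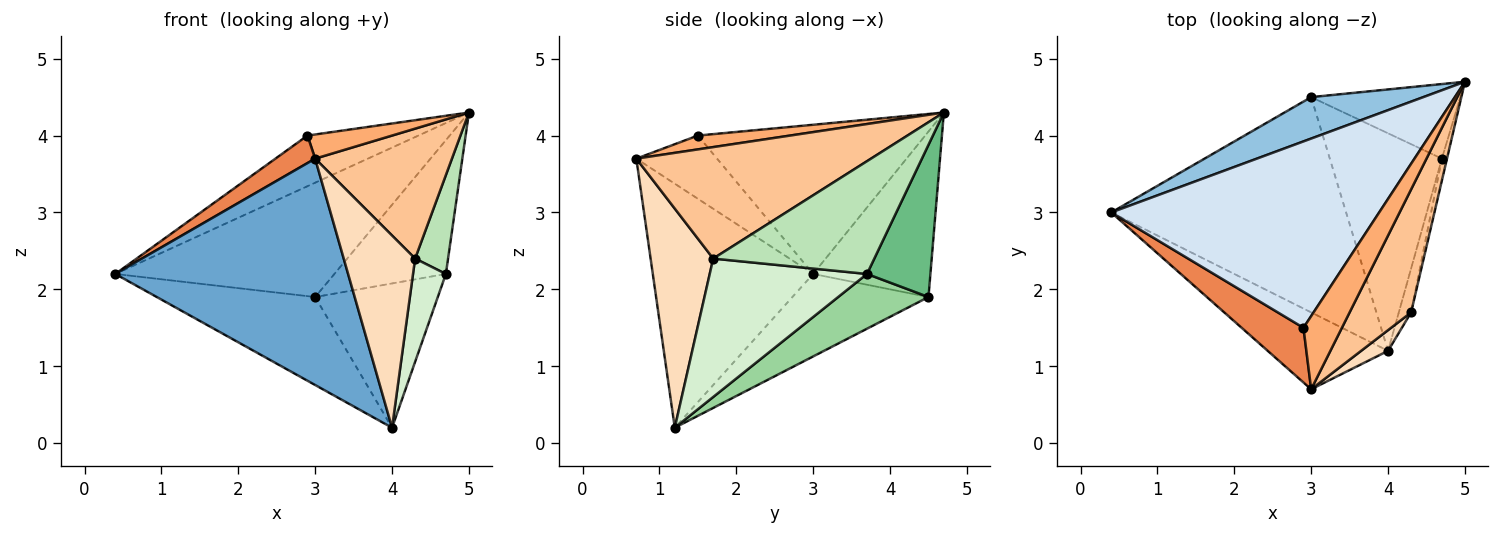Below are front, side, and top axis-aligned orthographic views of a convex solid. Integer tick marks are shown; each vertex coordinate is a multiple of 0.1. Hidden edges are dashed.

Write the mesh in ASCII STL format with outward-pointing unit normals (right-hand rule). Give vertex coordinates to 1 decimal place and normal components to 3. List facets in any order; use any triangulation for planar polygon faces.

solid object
 facet normal -0.546 -0.793 -0.269
  outer loop
   vertex 4.0 1.2 0.2
   vertex 3.0 0.7 3.7
   vertex 0.4 3.0 2.2
  endloop
 endfacet
 facet normal -0.449 0.840 0.305
  outer loop
   vertex 3.0 4.5 1.9
   vertex 0.4 3.0 2.2
   vertex 5.0 4.7 4.3
  endloop
 endfacet
 facet normal -0.309 0.360 -0.880
  outer loop
   vertex 3.0 4.5 1.9
   vertex 4.0 1.2 0.2
   vertex 0.4 3.0 2.2
  endloop
 endfacet
 facet normal -0.473 0.231 0.850
  outer loop
   vertex 2.9 1.5 4.0
   vertex 5.0 4.7 4.3
   vertex 0.4 3.0 2.2
  endloop
 endfacet
 facet normal -0.674 -0.332 0.660
  outer loop
   vertex 2.9 1.5 4.0
   vertex 0.4 3.0 2.2
   vertex 3.0 0.7 3.7
  endloop
 endfacet
 facet normal 0.323 -0.297 0.899
  outer loop
   vertex 2.9 1.5 4.0
   vertex 3.0 0.7 3.7
   vertex 5.0 4.7 4.3
  endloop
 endfacet
 facet normal 0.780 -0.455 0.430
  outer loop
   vertex 4.3 1.7 2.4
   vertex 5.0 4.7 4.3
   vertex 3.0 0.7 3.7
  endloop
 endfacet
 facet normal 0.657 -0.749 0.081
  outer loop
   vertex 4.3 1.7 2.4
   vertex 3.0 0.7 3.7
   vertex 4.0 1.2 0.2
  endloop
 endfacet
 facet normal 0.445 0.782 -0.436
  outer loop
   vertex 4.7 3.7 2.2
   vertex 3.0 4.5 1.9
   vertex 5.0 4.7 4.3
  endloop
 endfacet
 facet normal 0.377 0.512 -0.772
  outer loop
   vertex 4.7 3.7 2.2
   vertex 4.0 1.2 0.2
   vertex 3.0 4.5 1.9
  endloop
 endfacet
 facet normal 0.979 -0.200 -0.044
  outer loop
   vertex 4.7 3.7 2.2
   vertex 5.0 4.7 4.3
   vertex 4.3 1.7 2.4
  endloop
 endfacet
 facet normal 0.975 -0.204 -0.087
  outer loop
   vertex 4.7 3.7 2.2
   vertex 4.3 1.7 2.4
   vertex 4.0 1.2 0.2
  endloop
 endfacet
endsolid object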